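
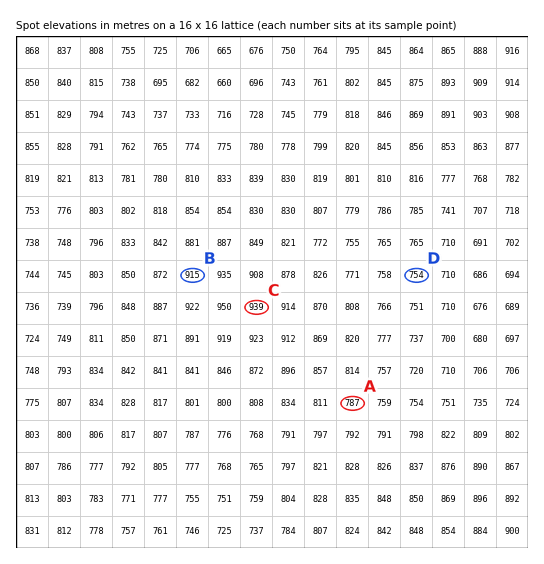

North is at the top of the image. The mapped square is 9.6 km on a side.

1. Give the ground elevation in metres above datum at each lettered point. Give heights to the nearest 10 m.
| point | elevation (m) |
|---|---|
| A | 790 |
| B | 920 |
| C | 940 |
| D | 750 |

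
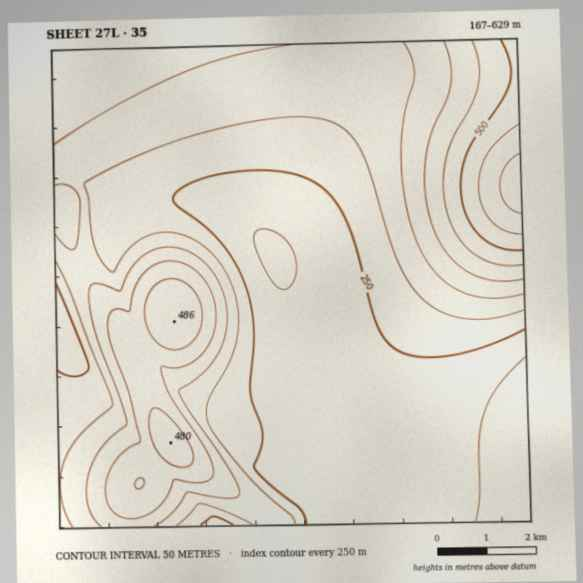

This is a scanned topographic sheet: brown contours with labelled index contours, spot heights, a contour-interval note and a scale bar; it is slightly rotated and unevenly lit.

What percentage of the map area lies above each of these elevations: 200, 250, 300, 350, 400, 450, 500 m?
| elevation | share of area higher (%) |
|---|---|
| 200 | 96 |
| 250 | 69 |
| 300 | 51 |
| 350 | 30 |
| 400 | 17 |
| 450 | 8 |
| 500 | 3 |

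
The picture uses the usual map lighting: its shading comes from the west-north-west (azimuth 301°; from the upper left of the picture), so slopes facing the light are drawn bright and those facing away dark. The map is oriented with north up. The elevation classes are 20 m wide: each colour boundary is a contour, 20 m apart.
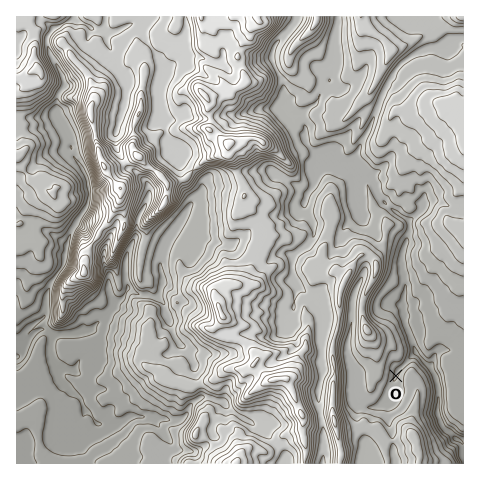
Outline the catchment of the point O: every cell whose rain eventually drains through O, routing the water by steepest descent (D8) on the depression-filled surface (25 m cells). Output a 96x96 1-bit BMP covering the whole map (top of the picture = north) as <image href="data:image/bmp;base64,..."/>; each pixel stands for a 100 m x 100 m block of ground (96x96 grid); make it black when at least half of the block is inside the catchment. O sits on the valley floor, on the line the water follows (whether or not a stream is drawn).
<image width="96" height="96" href="data:image/bmp;base64,Qk2+BAAAAAAAAD4AAAAoAAAAYAAAAGAAAAABAAEAAAAAAIAEAAATCwAAEwsAAAIAAAAAAAAA////AAAAAAAAAAAAAAAAAAAAAAAAAAAAAAAAAAAAAAAAAAAAAAAAAAAAAAAAAAAAAAAAAAAAAAAAAAAAAAAAAAAAAAAAAAAAAAAAAAAB8AAAAAAAAAAAAAAD+AAAAAAAAAAAAAAP+AAAAAAAAAAAAA//+AAAAAAAAAAAAA//+AAAAAAAAAAAAA//+AAAAAAAAAAAAA//+AAAAAAAAAAAAA///AAAAAAAAAAAAA///AAAAAAAAAAAAA///AAAAAAAAAAAAA///AAAAAAAAAAAAA///AAAAAAAAAAAAA///AAAAAAAAAAAAA//wAAAAAAAAAAAAA/8AAAAAAAAAAAAAA/4AAAAAAAAAAAAAA/4AAAAAAAAAAAAAA/4AAAAAAAAAAAAAA/4AAAAAAAAAAAAAA/4AAAAAAAAAAAAAA/4AAAAAAAAAAAAAA/4AAAAAAAAAAAAAA/wAAAAAAAAAAAAAAfgAAAAAAAAAAAAAAfgAAAAAAAAAAAAAAfgAAAAAAAAAAAAAAfAAAAAAAAAAAAAAAfAAAAAAAAAAAAAAAfAAAAAAAAAAAAAAAfAAAAAAAAAAAAAAAfgAAAAAAAAAAAAAAfgAAAAAAAAAAAAAAPgAAAAAAAAAAAAAAPwAAAAAAAAAAAAAAHwAAAAAAAAAAAAAAH4AAAAAAAAAAAAAAD4AAAAAAAAAAAAAAD4AAAAAAAAAAAAAAB4AAAAAAAAAAAAAAAwAAAAAAAAAAAAAAAAAAAAAAAAAAAAAAAAAAAAAAAAAAAAAAAAAAAAAAAAAAAAAAAAAAAAAAAAAAAAAAAAAAAAAAAAAAAAAAAAAAAAAAAAAAAAAAAAAAAAAAAAAAAAAAAAAAAAAAAAAAAAAAAAAAAAAAAAAAAAAAAAAAAAAAAAAAAAAAAAAAAAAAAAAAAAAAAAAAAAAAAAAAAAAAAAAAAAAAAAAAAAAAAAAAAAAAAAAAAAAAAAAAAAAAAAAAAAAAAAAAAAAAAAAAAAAAAAAAAAAAAAAAAAAAAAAAAAAAAAAAAAAAAAAAAAAAAAAAAAAAAAAAAAAAAAAAAAAAAAAAAAAAAAAAAAAAAAAAAAAAAAAAAAAAAAAAAAAAAAAAAAAAAAAAAAAAAAAAAAAAAAAAAAAAAAAAAAAAAAAAAAAAAAAAAAAAAAAAAAAAAAAAAAAAAAAAAAAAAAAAAAAAAAAAAAAAAAAAAAAAAAAAAAAAAAAAAAAAAAAAAAAAAAAAAAAAAAAAAAAAAAAAAAAAAAAAAAAAAAAAAAAAAAAAAAAAAAAAAAAAAAAAAAAAAAAAAAAAAAAAAAAAAAAAAAAAAAAAAAAAAAAAAAAAAAAAAAAAAAAAAAAAAAAAAAAAAAAAAAAAAAAAAAAAAAAAAAAAAAAAAAAAAAAAAAAAAAAAAAAAAAAAAAAAAAAAAAAAAAAAAAAAAAAAAAAAAAAAAAAAAAAAAAAAAAAAAAAAAAAAAAAAAAAAAAAAAAAAAAAAAAAAAAAAAAAAAAAAAAAAAAAAAAAAAAAAAAAAAAAAAAAAAAAAAAAAAAAAAAAAA="/>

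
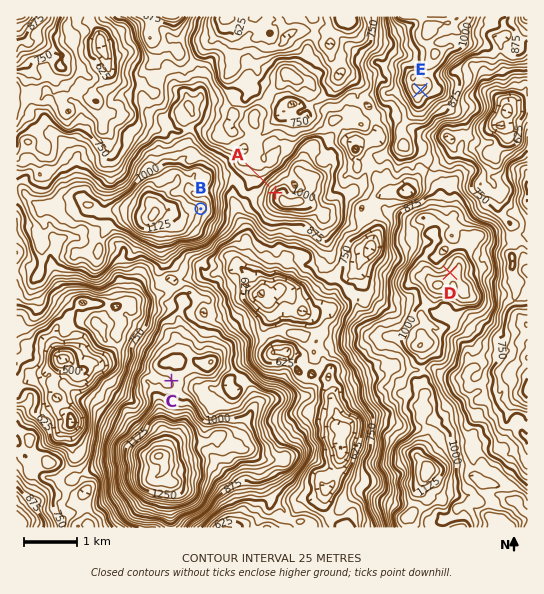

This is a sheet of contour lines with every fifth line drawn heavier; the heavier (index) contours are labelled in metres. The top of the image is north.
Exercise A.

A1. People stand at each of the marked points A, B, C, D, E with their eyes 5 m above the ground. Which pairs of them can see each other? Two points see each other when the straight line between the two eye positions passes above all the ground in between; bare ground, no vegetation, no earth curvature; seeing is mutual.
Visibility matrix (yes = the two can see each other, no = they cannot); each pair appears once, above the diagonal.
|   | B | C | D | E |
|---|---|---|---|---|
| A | yes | no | no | yes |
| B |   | no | yes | yes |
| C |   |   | no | no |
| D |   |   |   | yes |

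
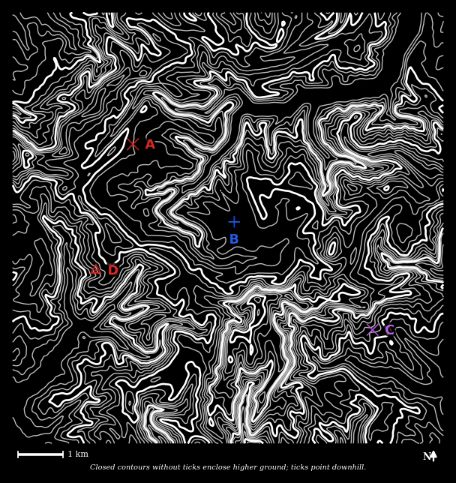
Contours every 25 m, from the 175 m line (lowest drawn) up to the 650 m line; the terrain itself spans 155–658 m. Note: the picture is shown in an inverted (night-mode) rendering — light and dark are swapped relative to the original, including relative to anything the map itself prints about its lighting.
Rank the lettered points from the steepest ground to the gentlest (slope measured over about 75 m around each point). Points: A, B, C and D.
D C A B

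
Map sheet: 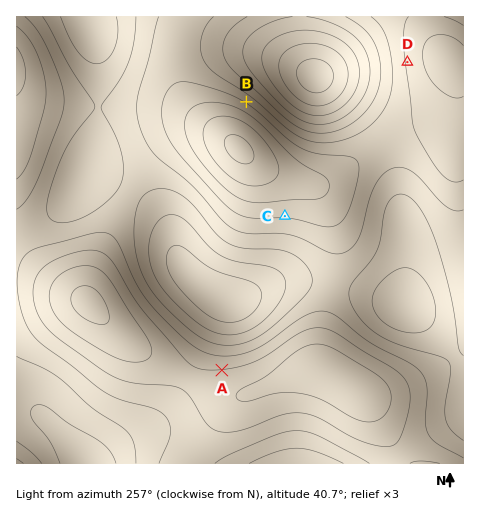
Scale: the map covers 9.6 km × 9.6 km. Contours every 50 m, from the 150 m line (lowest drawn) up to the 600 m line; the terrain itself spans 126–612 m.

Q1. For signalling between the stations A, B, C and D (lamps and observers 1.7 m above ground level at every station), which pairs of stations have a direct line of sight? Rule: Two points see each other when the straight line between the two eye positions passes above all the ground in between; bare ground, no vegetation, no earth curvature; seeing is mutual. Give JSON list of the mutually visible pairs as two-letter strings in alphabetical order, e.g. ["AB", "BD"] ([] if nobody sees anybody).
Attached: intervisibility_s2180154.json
["AC", "BD"]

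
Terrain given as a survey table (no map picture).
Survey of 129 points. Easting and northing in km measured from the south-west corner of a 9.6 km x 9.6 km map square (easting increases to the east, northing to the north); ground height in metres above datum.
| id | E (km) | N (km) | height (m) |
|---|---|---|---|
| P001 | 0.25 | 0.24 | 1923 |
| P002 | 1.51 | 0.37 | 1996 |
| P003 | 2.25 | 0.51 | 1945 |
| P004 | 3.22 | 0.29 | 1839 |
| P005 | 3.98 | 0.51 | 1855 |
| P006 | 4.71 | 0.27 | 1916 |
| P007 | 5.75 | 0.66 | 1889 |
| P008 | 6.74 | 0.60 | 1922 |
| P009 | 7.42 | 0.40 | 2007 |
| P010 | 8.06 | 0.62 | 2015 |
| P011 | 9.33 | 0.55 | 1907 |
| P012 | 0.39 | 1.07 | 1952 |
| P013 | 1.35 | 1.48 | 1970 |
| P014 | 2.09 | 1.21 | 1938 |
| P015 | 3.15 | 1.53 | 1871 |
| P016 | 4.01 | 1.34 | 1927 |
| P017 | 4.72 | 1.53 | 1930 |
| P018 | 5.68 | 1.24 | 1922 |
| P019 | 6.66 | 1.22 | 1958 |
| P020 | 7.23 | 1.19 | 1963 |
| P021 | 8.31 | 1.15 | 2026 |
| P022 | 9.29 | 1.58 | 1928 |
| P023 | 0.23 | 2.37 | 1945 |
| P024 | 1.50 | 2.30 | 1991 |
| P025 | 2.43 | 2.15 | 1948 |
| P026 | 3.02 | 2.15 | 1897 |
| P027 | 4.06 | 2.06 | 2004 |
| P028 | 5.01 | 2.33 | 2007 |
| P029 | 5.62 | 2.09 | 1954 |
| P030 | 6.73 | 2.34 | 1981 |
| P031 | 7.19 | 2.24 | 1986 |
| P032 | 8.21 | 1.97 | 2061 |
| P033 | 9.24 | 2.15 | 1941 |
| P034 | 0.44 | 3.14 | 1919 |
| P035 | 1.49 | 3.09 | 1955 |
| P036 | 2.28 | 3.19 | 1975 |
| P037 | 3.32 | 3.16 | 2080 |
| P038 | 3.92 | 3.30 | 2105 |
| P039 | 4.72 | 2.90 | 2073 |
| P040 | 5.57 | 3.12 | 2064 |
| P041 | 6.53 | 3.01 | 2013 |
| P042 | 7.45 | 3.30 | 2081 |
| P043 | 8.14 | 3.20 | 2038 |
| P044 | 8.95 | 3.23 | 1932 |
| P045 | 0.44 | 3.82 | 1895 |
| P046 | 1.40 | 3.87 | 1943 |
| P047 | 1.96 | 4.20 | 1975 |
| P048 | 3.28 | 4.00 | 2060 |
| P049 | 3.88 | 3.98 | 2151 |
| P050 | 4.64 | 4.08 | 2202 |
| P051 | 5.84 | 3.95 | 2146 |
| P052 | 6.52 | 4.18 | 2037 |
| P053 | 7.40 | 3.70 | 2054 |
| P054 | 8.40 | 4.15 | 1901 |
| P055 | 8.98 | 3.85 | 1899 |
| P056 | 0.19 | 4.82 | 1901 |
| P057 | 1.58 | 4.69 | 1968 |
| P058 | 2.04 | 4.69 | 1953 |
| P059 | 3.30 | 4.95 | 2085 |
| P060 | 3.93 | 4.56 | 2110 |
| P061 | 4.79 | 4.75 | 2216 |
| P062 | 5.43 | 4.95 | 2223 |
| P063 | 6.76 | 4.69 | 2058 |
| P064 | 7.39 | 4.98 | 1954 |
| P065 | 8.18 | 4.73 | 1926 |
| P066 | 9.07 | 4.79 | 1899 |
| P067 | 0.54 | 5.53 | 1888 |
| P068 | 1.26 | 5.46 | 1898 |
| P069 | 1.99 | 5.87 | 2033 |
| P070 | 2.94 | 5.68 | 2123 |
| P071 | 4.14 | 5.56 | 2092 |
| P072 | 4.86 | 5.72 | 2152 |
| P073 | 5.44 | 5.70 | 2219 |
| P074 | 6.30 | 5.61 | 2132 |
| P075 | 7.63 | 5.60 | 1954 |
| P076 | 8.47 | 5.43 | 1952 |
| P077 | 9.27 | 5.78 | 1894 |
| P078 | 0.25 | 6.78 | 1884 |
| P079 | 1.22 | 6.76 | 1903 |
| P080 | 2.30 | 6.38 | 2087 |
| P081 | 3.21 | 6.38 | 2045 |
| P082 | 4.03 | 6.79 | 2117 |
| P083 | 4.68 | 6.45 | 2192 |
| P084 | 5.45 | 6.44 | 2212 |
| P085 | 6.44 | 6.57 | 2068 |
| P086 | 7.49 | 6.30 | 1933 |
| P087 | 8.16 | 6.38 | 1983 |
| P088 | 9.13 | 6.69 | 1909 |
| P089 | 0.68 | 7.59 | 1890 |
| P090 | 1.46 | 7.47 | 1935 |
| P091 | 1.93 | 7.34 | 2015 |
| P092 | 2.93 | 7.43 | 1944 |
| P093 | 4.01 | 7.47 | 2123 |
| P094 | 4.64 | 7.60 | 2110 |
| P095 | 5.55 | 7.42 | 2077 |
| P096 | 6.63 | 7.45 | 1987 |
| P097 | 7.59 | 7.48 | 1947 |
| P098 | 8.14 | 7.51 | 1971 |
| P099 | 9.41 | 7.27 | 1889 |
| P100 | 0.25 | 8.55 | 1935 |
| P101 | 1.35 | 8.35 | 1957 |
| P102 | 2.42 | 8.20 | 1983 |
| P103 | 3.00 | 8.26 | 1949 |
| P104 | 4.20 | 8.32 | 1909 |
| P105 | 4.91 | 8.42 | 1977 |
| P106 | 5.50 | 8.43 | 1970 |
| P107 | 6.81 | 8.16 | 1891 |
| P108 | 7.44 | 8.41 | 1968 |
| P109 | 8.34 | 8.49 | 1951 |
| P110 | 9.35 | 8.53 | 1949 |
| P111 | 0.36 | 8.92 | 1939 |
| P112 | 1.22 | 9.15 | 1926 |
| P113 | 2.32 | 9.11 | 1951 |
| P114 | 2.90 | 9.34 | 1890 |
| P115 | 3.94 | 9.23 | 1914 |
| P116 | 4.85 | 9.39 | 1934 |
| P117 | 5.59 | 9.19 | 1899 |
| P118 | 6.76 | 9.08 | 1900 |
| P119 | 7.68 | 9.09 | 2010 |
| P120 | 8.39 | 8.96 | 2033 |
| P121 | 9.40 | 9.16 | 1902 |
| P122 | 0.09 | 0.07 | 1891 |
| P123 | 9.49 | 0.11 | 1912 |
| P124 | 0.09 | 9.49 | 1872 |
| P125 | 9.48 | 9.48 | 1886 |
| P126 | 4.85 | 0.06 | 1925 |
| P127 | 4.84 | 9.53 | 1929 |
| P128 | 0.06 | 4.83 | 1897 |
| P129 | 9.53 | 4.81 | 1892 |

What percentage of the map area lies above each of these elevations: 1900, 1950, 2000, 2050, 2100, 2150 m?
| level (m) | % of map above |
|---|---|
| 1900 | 87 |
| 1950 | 56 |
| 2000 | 32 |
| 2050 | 20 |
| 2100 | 12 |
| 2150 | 6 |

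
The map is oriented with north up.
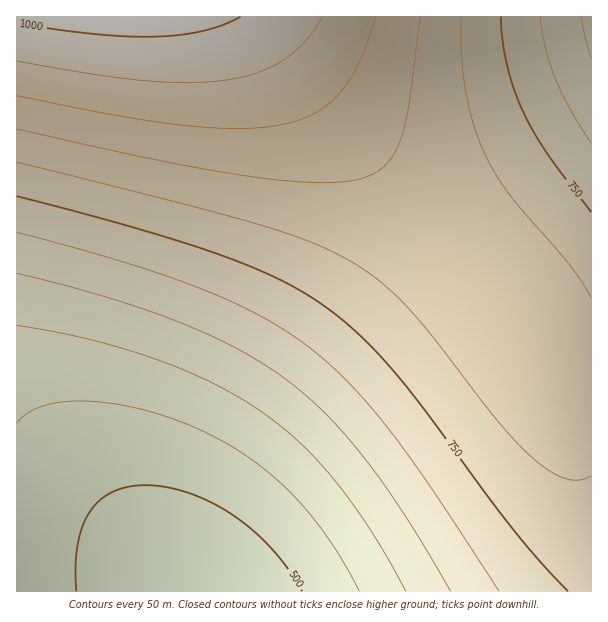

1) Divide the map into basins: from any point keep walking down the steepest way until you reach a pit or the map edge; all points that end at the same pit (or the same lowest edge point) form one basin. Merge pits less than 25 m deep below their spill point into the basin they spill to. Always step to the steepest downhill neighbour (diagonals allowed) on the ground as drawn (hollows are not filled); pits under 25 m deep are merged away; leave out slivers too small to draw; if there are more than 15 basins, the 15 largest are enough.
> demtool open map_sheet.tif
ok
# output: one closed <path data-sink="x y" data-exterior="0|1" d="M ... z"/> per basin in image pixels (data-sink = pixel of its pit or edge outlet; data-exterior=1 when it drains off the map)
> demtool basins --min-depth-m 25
<path data-sink="194 591" data-exterior="1" d="M260 16l-244 1 0 574 575 1 1-212-28-4-18-13-30-46-160-180z"/><path data-sink="591 17" data-exterior="1" d="M591 16l-331 1 96 120 160 180 30 46 18 13 14 3 14-1z"/>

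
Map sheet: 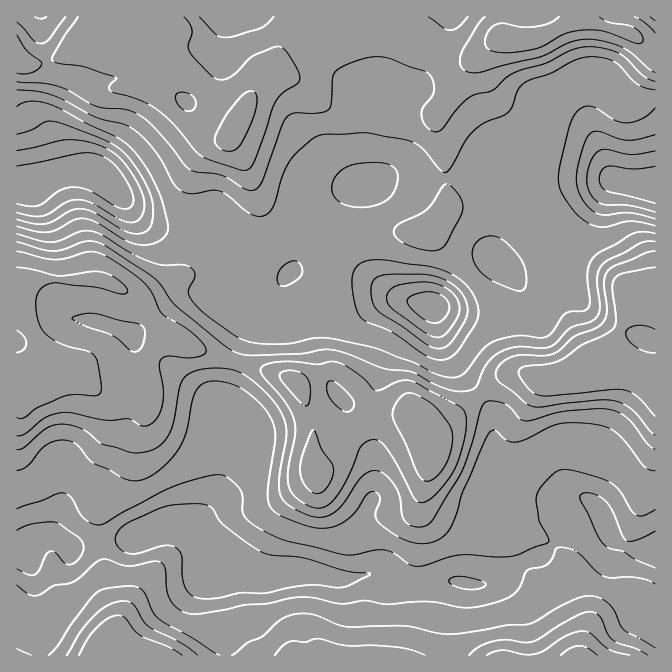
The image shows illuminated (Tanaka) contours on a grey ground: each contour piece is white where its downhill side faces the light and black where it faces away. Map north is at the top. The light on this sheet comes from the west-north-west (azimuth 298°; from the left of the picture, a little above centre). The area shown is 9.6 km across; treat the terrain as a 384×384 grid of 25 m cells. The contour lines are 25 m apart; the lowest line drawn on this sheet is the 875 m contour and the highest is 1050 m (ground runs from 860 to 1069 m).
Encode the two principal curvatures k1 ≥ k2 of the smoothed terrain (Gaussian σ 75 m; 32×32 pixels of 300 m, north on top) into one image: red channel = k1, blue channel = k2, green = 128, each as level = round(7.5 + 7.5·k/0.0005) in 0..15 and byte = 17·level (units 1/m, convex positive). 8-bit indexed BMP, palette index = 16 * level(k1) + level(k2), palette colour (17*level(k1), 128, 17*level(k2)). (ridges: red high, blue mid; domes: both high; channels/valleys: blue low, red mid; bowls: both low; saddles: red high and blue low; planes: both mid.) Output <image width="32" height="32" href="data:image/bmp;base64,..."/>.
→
<image width="32" height="32" href="data:image/bmp;base64,Qk02CAAAAAAAADYEAAAoAAAAIAAAACAAAAABAAgAAAAAAAAEAAATCwAAEwsAAAABAAAAAAAAAIAAABGAAAAigAAAM4AAAESAAABVgAAAZoAAAHeAAACIgAAAmYAAAKqAAAC7gAAAzIAAAN2AAADugAAA/4AAAACAEQARgBEAIoARADOAEQBEgBEAVYARAGaAEQB3gBEAiIARAJmAEQCqgBEAu4ARAMyAEQDdgBEA7oARAP+AEQAAgCIAEYAiACKAIgAzgCIARIAiAFWAIgBmgCIAd4AiAIiAIgCZgCIAqoAiALuAIgDMgCIA3YAiAO6AIgD/gCIAAIAzABGAMwAigDMAM4AzAESAMwBVgDMAZoAzAHeAMwCIgDMAmYAzAKqAMwC7gDMAzIAzAN2AMwDugDMA/4AzAACARAARgEQAIoBEADOARABEgEQAVYBEAGaARAB3gEQAiIBEAJmARACqgEQAu4BEAMyARADdgEQA7oBEAP+ARAAAgFUAEYBVACKAVQAzgFUARIBVAFWAVQBmgFUAd4BVAIiAVQCZgFUAqoBVALuAVQDMgFUA3YBVAO6AVQD/gFUAAIBmABGAZgAigGYAM4BmAESAZgBVgGYAZoBmAHeAZgCIgGYAmYBmAKqAZgC7gGYAzIBmAN2AZgDugGYA/4BmAACAdwARgHcAIoB3ADOAdwBEgHcAVYB3AGaAdwB3gHcAiIB3AJmAdwCqgHcAu4B3AMyAdwDdgHcA7oB3AP+AdwAAgIgAEYCIACKAiAAzgIgARICIAFWAiABmgIgAd4CIAIiAiACZgIgAqoCIALuAiADMgIgA3YCIAO6AiAD/gIgAAICZABGAmQAigJkAM4CZAESAmQBVgJkAZoCZAHeAmQCIgJkAmYCZAKqAmQC7gJkAzICZAN2AmQDugJkA/4CZAACAqgARgKoAIoCqADOAqgBEgKoAVYCqAGaAqgB3gKoAiICqAJmAqgCqgKoAu4CqAMyAqgDdgKoA7oCqAP+AqgAAgLsAEYC7ACKAuwAzgLsARIC7AFWAuwBmgLsAd4C7AIiAuwCZgLsAqoC7ALuAuwDMgLsA3YC7AO6AuwD/gLsAAIDMABGAzAAigMwAM4DMAESAzABVgMwAZoDMAHeAzACIgMwAmYDMAKqAzAC7gMwAzIDMAN2AzADugMwA/4DMAACA3QARgN0AIoDdADOA3QBEgN0AVYDdAGaA3QB3gN0AiIDdAJmA3QCqgN0Au4DdAMyA3QDdgN0A7oDdAP+A3QAAgO4AEYDuACKA7gAzgO4ARIDuAFWA7gBmgO4Ad4DuAIiA7gCZgO4AqoDuALuA7gDMgO4A3YDuAO6A7gD/gO4AAID/ABGA/wAigP8AM4D/AESA/wBVgP8AZoD/AHeA/wCIgP8AmYD/AKqA/wC7gP8AzID/AN2A/wDugP8A/4D/AHJ0c+i4t9fotoJkhnW4l7i3uKiYh4aUtbdkhcnppIORdoaCpurYlHODpqeXlaipl3aGh4eHh4aFlGR0ltaVY3Smp5aDtuiFdYSlt8jGuKmXlpiGl5iXlpemhoWEt7WVmJSWpqelpbaWdFJxgWCCk4Jyk3SSgXFhYHKWh4alhafJYbZzlce119iFZIaEg3BwgpOCU6WmdYaXlZV2qJeGlYRjpWOC4lBxxbWFdoWXp5enuLeVlqaWlpeYh5aml3Sjg3V0hKfWcnCAhIWWp5iFk7OTlrXIyaaGh4eHh5eGcrWnl5aEqbjHp4R1dYWXtcXJ6qOCdMbmk4SXmIeWlnNip8mXl5WXhqaolpaWloWS2Nvrp1FTpvm2gHWHl4Zzc4WnqKV1doWFl6iWlpeGhoHH6bnXo5On2fqTcnaHlpa3p4al1WJUhaeXp6iUh4eGcpT3p5WVhKe46bZwlZV1hod2dMT5c2SVpoa4uISFh4dic/anhZamuKe513CVxnJic2RSx8jGtbfIpcmodHV2dGGl9oV1lbbL6dfloWTGxpWEc6TnmLm2uKeEyaaEU2Nztvn6gqbGs/q2gqLkttn5+PjnxZe3mJepl4W2kqS29fT2+eb2+aaVtISSdMb6+fb3uKi315K3p6inhZXH+fjFg3FwgqWUhZfHk5DHpLOjQcbpyLVg5pRzc4JzlNfIhHN1hoaFhIWlx6ZRUMW1hINCsoPh04PHc3R1hrjntXNzdnaHh4eHp6SAYEAQseanhYWkMLLpuLe1x8fY+dijhIaHdoV1hpa2lIBxUHH055WEp4aA+euo2Pbm2fnHkpSnloeYl2V2l6aUpcfW9vZicZaXdqH2yMjIg4TZyIOipZaGh4eXh4aXl7e2uMmnpVGVp4iHpZKE2YWRp+incJC0lod3hpaHh5enp7e4yaeXpqeHh6fGxNjXUFG11oBAgNamhnSltoWHppWWloaGt5eXh4iWx7Rys4Bzg6KRcGCkx6Z0ZOe2dIeVYlFjloamh4eHiJfFc0GAcISDgnJQcuaGp6an55d0hpeVhYSFhqZ3d3eHp7eEUYSFl5eEcXPlloen2Nu4h3R2dYaXh3aWtnZ3d4enp6SDqJinlZOmx4V2t9aWuMiXc4aGp5aXprm4dXaGhping5a6qHJihcjJptbHdXWX2LZzl7eWhqenp8eGh6aGh6eVp6iWpcXWtre2poWGtZW41qa4l3Z1dHNjtqaWhGKDhoaHksH59aeWloaWqMiVZJe4uZaVhnZ1lqWmx8a0hJJwYmFw+MSg+LiXmJeWlYSlmJenhZint7fIuKS16Pn4+aRyo/X3kmC354eHmLjpxYSGhreGh4eHl6mohIPK2tb29/f2+ek="/>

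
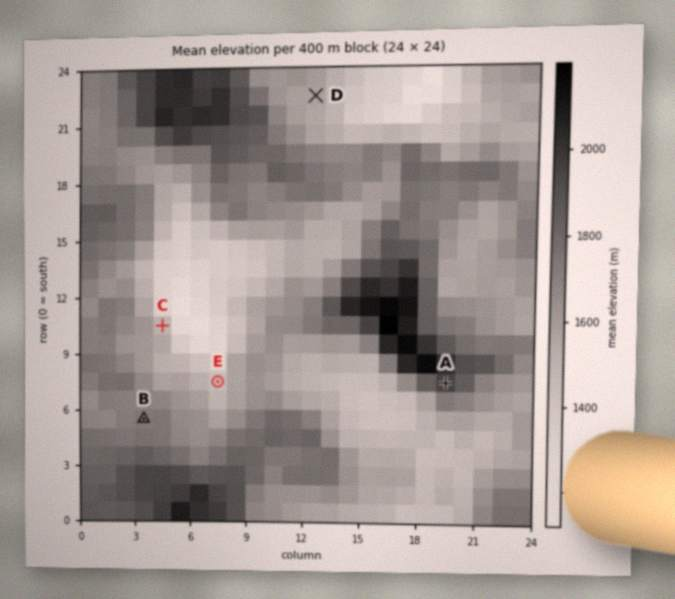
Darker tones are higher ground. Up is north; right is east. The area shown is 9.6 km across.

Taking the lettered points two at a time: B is above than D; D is above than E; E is below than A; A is above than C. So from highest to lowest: A B D C E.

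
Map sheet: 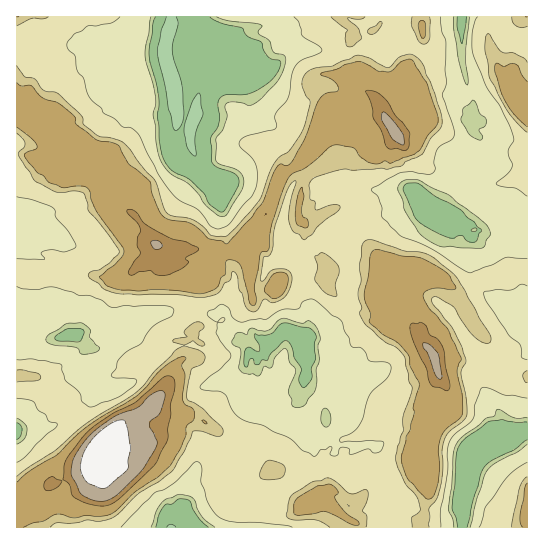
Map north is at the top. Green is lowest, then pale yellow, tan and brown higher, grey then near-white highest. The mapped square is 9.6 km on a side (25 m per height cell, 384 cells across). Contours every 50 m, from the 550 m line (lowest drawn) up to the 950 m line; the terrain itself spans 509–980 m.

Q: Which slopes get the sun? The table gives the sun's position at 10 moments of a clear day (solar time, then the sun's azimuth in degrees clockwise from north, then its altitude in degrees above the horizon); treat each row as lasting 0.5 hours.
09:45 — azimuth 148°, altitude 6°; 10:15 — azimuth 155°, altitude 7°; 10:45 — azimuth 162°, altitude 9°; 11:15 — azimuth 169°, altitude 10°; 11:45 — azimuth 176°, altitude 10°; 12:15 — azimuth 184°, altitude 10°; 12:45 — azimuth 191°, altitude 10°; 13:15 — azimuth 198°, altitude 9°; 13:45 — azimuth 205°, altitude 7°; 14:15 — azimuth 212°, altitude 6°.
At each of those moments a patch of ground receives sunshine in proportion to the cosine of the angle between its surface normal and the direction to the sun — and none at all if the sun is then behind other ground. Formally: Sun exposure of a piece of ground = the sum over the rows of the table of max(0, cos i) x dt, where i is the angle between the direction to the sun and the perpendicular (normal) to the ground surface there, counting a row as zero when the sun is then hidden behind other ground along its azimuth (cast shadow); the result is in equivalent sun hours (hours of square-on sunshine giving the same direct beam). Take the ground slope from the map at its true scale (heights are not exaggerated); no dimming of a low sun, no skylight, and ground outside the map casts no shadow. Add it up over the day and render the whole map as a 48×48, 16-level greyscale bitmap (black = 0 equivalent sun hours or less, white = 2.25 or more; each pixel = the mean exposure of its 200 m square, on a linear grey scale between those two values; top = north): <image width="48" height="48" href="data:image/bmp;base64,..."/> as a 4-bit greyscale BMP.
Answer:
<image width="48" height="48" href="data:image/bmp;base64,Qk32BAAAAAAAAHYAAAAoAAAAMAAAADAAAAABAAQAAAAAAIAEAAATCwAAEwsAABAAAAAAAAAAAAAAABEREQAiIiIAMzMzAERERABVVVUAZmZmAHd3dwCIiIgAmZmZAKqqqgC7u7sAzMzMAN3d3QDu7u4A////AI3bvKuYtXfGW63v//+4mbplVVNVRDJFV1VqqLvdm2lmiLdVVVWsy0A1VVNGMzNFRFVWWu3eybnrt3VVVVQ1VCNVVVbJYzMUQ1WKeHzY7r6paFVVVVMBNCIlVWt4dDIiRCQid7iMndy7VVVVWIQgACNFVZdWdDMxIgEiRWVXl8m5pVVVQzRDESREVoVVZEIiAQABI0VVZWiIqVVVUzRBEREhRVVUVEMQEBAAARVVVVlpVVVVVVQQASIRJDVWZ0MQABEBAAJVRFVnZoZVVCACIje7lDVXq5VTEFMiIAATNFZmvFRDEAE0MiAVVDRVz9tlZnWHQgAAFFVlYSQQACNEVUMiVERVWYfM3HhkMgAAAlVjAkMBI0QjZlQ1VDRVVVZXZsl2UgAAACV0EhE0RFQRVVUyRUNWhFie/odUIBAAAAE2VAFERVYxRVVBFEZ9c0q2VjIzABERAAATV7ZBA1VlVVVUI1h1NEVVVAEQEiIREAAEl1txAEMjRWZsx2aVR1VVQRAAEQEhARAAE1M1URMzZkinZrhkMkVVUiIgACQiECIhRDElNBFERFmFvngxMkdkElRGQ1REMRNEVkN63nR5dXdclWMRI2ZCE1VEaGREVCASIhXO/s/KabV2VUARFVIxNFVUVVWcmqdnVph3t962m2VmVUMhNjMSRIiZic64q6qYvJlWbOifp1V1VVQ1hiM0VoiKy4fe3N7cmMdYRFhViFU1VVWbg0fOyZmXVVhVmY2mVVpmYTRVV1VEVVVVIhJFekMxJEECKceahlanYgFFQkRFVVQxAAACRAATESMQMlVYlVeVaCJFMkRDIRAAABEAABEQEzFIVlUyEzJFV1ZVVVUwAAAAAAAxAUREZniIQyEAEQAUVlWaVVVCEAAAAAE0RFVXmIelZQAAAAABR2aWhVVEEAAAEThlVVVnhmtVYiEAAAAAJHRBJlVVEQABJJdVVazrZWdUI0AAAAAAA3RUQ0VTIxATeWdVVrhp27VVVUIAAAAAEmY0RVVTRCJ7hVNpvVbLeYVVVCEAAAACMllFVVVZ2c22VVU1hluFVVVVMBEAASZ0UyXKd3earv7XVVVBFYhVVVZUEREBAkVGgxFIt2i5velVVVVEhSBFVURCEiIiEzRbVCElerpmjtqKdVRUNXllVUEAIjQiIyQxIzQUV3ZVhlWoxjNURbZVUwABAUQiIhJBACQzVVVWlBR6QwJEi1VVQhEAE0QiQTRDIURDRVVXUSRUNFdXyFVDETEBNFYzZUQyIxJDNVVXMTRCJZdrlUQAEyEjREQzZUEAAjJXIkWDA0VDRFaqVQABMzNEREM0ZkMRECRWZGUgJFU0ZEaXUwE0QyRERTNGVVREMhNCRkRDE0MkRFh0QjREVDRVVTNWVVVVRUMRAAEQACE0U1hRAlVUIkRVVURFVVVVWKUQAQABEAFFU1ZAAlVVVlVVVXYlVVVWmVRXdEU0MhSEQ0UzRFVVi6hlVWYkVVVnZlRnVVRFVmhkMjRFVsd1VqzsVWdVVa7splamVnV0VVQ1QzNVaw=="/>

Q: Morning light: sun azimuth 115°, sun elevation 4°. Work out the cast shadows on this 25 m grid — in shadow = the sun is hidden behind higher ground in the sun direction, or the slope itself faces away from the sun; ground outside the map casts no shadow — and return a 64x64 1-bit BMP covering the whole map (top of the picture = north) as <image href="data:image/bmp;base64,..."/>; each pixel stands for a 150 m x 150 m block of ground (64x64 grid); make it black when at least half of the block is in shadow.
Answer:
<image width="64" height="64" href="data:image/bmp;base64,Qk0+AgAAAAAAAD4AAAAoAAAAQAAAAEAAAAABAAEAAAAAAAACAAATCwAAEwsAAAIAAAAAAAAA////AAAAAAAAAAkAAABA5wAAB0AAAeP/AAAPgOAAZ/8AAA+B8CBj/wMAHwf4YOP/t4APB/4Bw///gAcG/AOD//+ABwdgj4P//4ADBgT/g///gAAAD/+D/v/AAAAf/4H//+AAAA//gP7/8AAAD//AMP/4AAwP/8AA//wAAB//wAD//wAAP//gAP//gAA//+AA///BgD//4AD//+AAH//wAP//4A4f//AD///wD5//8AD///gPv//gAP//+Af//+AA///AC///wAD//4AA///AAP//7gB//+CA4//48D//wwAAF/BgH/gHAAAgABgP8AAAAAAAOwfwAAAAIAA7BvAAAADgADuO8ABgB/5AO574Afj//wAAP/gD////AAB/++f+//8AIAP+D/D//5DwA/Cf8P//AfggAB/g//4f/GAAP8D//Cf+ZgAHgP/MB/5iAAcA/8AP/3AABMABgB//MAAQADAAP/8wAAA8YAA//4AAAH7AAH//4AAA/sAAf//wIAH84AB///AgAP7gMH//+A4A/oAAf//4HAD+AAR///g8AP8AAH///PwA/gAAP//8+AD8CAA////4AfgAAD////gD+MAAf///4AP4AAB///8AB/gAAH///4cH/AAAf////4f8AAB/////h+AAAH///HwH4AAAP//4wGfgAAA///iJ58AAAD//8APnwg=="/>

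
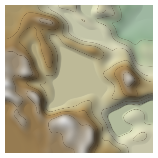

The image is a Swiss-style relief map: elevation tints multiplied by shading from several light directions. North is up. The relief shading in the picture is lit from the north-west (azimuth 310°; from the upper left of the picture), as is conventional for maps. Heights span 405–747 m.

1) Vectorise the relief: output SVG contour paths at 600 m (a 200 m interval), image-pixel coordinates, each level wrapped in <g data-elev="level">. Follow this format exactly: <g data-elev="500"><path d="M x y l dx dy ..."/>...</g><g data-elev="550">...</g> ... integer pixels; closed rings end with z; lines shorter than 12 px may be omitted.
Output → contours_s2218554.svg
<g data-elev="600"><path d="M121 153l-1-4-10-8-7-2-1-13-9-12-3-13-4 0-12 5-22 5-5-1 0-14-7-11 5-2 1-7 6 0 3-3 3-14-2-9-6-12 0-3 7 0 10 11 31 13 3-1 3-4-2-4-5-3-16-3-16-7-2-3 1-9-3-4-6-5-14-5-3-6"/><path d="M153 82l-6-1-5-3-16-18-10 4-12 9 2 5 8 8 1 4-3 7 1 2 24 0 16-5"/></g>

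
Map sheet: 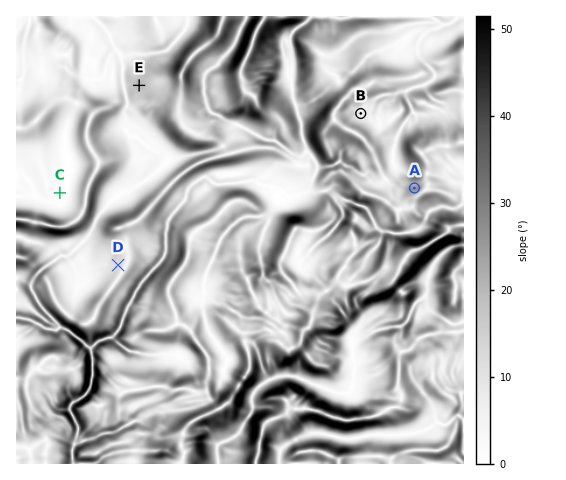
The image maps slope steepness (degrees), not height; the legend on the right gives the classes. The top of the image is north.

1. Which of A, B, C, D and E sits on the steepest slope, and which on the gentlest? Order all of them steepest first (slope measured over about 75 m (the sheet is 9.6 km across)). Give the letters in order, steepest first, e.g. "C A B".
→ A E D B C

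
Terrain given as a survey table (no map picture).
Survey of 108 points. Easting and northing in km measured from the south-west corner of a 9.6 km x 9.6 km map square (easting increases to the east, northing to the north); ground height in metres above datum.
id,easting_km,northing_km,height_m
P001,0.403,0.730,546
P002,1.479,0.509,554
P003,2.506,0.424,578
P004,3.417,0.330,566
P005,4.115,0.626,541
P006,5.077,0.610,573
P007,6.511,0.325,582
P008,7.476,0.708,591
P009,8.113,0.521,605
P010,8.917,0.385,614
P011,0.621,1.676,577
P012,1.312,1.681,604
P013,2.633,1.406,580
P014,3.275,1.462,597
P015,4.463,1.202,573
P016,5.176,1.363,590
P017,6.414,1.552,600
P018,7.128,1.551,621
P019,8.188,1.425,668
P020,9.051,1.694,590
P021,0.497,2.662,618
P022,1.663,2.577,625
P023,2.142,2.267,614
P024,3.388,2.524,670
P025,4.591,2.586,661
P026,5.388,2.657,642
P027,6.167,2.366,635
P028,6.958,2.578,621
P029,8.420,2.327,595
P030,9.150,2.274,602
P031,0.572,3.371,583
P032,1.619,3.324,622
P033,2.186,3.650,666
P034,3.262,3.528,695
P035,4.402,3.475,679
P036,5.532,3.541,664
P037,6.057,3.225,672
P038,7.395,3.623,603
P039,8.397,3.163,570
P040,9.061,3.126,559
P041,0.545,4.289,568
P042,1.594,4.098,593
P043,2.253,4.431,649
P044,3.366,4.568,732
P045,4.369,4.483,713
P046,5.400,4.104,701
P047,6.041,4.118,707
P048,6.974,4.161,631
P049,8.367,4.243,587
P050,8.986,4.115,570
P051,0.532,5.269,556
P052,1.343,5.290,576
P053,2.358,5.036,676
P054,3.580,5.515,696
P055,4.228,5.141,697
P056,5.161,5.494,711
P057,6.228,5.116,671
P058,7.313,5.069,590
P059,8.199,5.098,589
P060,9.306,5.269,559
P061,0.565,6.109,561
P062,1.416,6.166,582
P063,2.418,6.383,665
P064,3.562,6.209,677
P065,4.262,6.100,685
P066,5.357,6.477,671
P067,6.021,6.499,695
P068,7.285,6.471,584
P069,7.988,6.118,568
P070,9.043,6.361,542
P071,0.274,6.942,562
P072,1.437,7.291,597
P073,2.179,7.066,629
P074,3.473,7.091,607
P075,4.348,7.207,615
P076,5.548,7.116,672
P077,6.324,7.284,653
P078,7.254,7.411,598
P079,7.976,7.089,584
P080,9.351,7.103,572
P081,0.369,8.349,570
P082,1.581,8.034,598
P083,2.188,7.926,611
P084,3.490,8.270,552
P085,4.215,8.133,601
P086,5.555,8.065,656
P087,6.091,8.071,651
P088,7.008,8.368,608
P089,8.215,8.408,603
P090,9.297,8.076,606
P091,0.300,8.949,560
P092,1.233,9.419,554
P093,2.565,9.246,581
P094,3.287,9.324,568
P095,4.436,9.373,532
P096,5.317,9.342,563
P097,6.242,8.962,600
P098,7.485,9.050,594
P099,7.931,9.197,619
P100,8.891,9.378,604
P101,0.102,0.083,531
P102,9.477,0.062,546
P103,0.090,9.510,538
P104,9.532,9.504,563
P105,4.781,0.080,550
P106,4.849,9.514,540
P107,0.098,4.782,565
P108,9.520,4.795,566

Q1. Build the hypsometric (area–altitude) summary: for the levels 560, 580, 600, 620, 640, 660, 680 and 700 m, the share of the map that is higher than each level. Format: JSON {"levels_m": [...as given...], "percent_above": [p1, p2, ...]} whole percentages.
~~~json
{"levels_m": [560, 580, 600, 620, 640, 660, 680, 700], "percent_above": [90, 71, 50, 34, 26, 20, 13, 6]}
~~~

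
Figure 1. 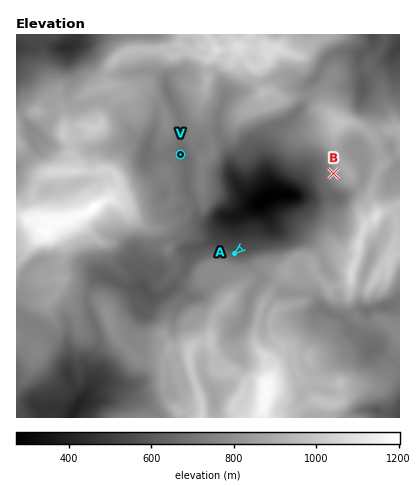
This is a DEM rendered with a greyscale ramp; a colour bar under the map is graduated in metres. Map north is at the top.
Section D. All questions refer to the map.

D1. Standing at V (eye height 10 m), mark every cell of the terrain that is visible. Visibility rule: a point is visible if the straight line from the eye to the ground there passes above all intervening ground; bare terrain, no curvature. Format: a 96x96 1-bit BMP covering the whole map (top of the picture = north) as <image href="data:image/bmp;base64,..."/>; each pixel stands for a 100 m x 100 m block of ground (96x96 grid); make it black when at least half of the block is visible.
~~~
<image width="96" height="96" href="data:image/bmp;base64,Qk2+BAAAAAAAAD4AAAAoAAAAYAAAAGAAAAABAAEAAAAAAIAEAAATCwAAEwsAAAIAAAAAAAAA////AAAAAAAAAAAAAAAAAAAAAAAAAAAAAAAAGAAAAAAAAAAAAAAAGAAAAAAAAAAAAAACHAAAAAAAAAAAAAAAHAAAAAAAAAAAAAAAHAAAAAAAAAAAAAAAHAAAAAAAAAAAAAAAHAAAAAAAAAAAAAAAHAAAAAAAAAAAAAAAHwAAAAAAAAAAAAAAD4AAAAAAAAAAAAAAD4AAAAAAAAAAAAAABsAAAAAAAAAAAAAABMAAAAAAAAAAAAAAAMAAAAAAAAAAAAAAA8AAAAAAAAAAAAAAD8AAAAAAAAAAADAAH4AAAAAAAAAAAHgAH4AAAAAAAAAAAD8AGYAAAAAAAAAAAD+AEYAAAAAAAAAAAB/AEAAAAAAAAAAAAA/AAAAAAAAAAAAAAAeAAAAAAAAAAAAAAA+ACAAAAAAAAAAAAA/ACAAAAAAAAAAAAA/ACAAAAAAAAAAAAAfgAAAAAAAAAAAAAADwAAAAAAAAAAAAAAB4AAAAAAAAAAAAAAB8AAAAAAAAAAAAAAA+AAAAAAAAAAAAAAAfAAAAAAAAAAAAAAAPAAAAAAAAAAAAAAAGAAAAAAAAAAAAAAQAAAAAAAAAAAAAAAYAAAAAAAAAAAAAAAeIAAAAAAAAAAAAAAPwAAAAAAAAAAAAAAHgAAAAAAAAAAAAAAAAAAAAAAAAAAAAAAAAAAAAAAAAAAAAAAAAAAAAAAAAAAAAAAAAAAAAAAAAAAAAAAAAAAAAAAAAAAAAAAAAAAAAAAAAAAAAAAAAAAAAAAAAAAAAAAAAAAAAAAAAAAAAAAAAAAAAAAAAAAAAAAAAAAAAAAAAAAAAAAAAAAAAAAAAAAAEAAAAAAAAAAAAAAAEAAAAAAAAAAAAAAAcABAAAAAAAAAAAAAMABAAAAAAAAAAAAAMABAAAAAAAAAAAAAYABgAAAAAAAAAAAAYABwAAAAAAAAAAAA4ABwAAAAAAAAAAAA4ABwAAAAAAAAAAABwABwAAAAAAAAAAABwADwAAAAAAAAAAADgADwAAAAAAAAAAAPgAHwAAAAAAAAAAABAAPwAAAAAAAAAAAAAAfwAAAAAAAAAAAAAAfgAAAAAAAAAAAAAA/AAAAAAAAAAAAAAB/AAAAAAAAAAABwAB/AAAAAAAAAAAB8AA+AAAAAAAAAAAA+AAyAAAAAAAAAAAAeAAQAAAAAAAAAAAAcAAAAAAAAAAAAAAAMAABwAAAAAAAAAAAIAAD4AAAAAAAAAAAAAADwAAAAAAAAAAAAAADwAAAAAAAAAAAAAADwAAAAAAAAAAAAAAH4AAAAAAAAAAAAAAH8AAAAAAAAAAAAAAH8AAAAAAAAAAAAAAOAAAAAAAAAAAAAAAAAAAAAAAAAAAAAAAAAAAAAAAAAAAAAAAAAAAAAAAAAAAAAAAAAGEAAAAAAAAAAAAAAPcAAAAAAAAAAAB4MMwAAAAAAAAAAAB8/AgAAAAAAAAAAAD/hAgAAAAAAAAAAAGCBgAAAAAAAAAAAAAAAAAAAAAAAAAAAAAAAAAAAAAAAAAAAAAAAAAAAAAAAAAAAAAAAAAAAAAAA="/>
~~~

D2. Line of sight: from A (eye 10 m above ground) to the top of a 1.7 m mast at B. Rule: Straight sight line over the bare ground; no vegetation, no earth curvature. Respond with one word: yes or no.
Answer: yes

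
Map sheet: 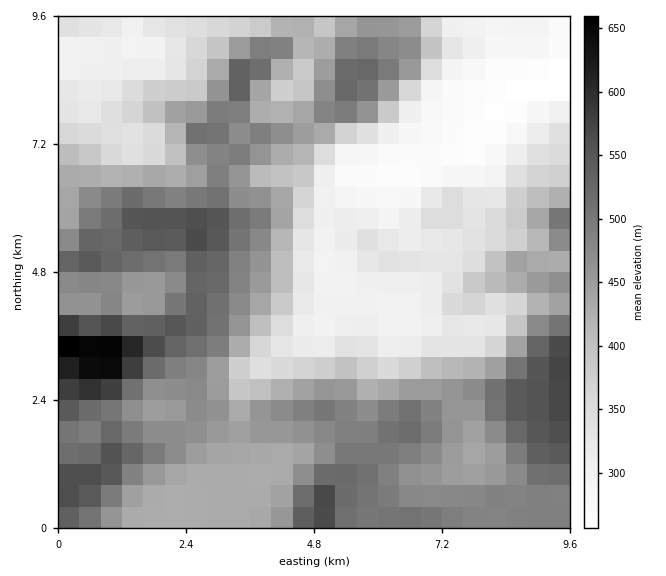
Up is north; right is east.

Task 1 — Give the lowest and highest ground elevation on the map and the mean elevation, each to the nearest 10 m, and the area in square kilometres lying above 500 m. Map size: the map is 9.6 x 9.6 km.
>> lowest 250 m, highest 670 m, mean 420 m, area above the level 19.8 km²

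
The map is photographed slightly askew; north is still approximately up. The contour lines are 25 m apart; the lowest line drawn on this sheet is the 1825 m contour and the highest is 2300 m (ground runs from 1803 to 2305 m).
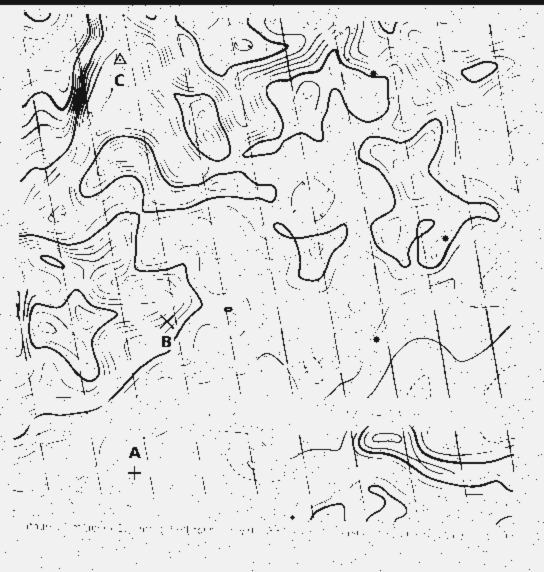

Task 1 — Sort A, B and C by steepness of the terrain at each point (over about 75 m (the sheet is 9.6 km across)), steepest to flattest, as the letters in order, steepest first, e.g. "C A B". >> B C A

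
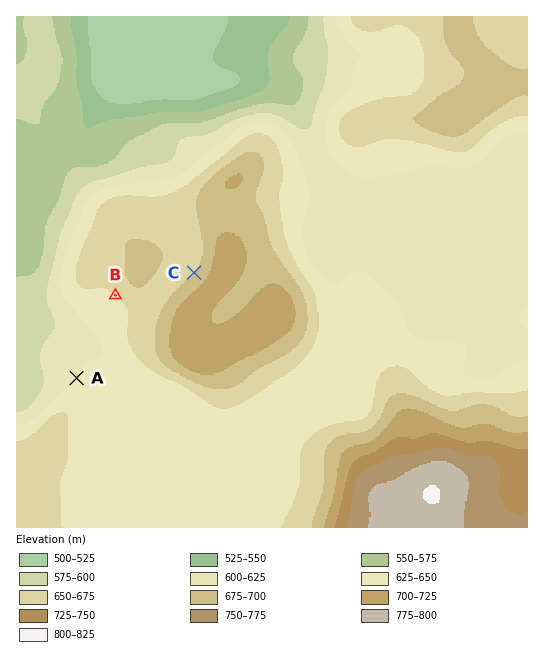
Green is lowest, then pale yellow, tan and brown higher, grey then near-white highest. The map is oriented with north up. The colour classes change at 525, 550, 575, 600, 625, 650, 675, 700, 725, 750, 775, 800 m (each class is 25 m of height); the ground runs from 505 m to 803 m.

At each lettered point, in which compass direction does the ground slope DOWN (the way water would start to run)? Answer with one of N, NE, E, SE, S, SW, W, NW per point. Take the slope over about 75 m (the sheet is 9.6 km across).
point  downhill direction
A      NW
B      SW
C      NW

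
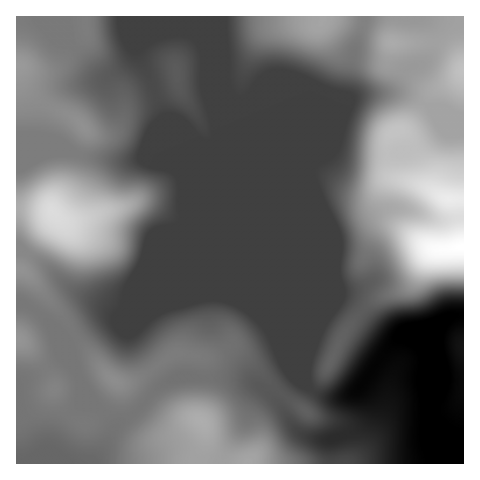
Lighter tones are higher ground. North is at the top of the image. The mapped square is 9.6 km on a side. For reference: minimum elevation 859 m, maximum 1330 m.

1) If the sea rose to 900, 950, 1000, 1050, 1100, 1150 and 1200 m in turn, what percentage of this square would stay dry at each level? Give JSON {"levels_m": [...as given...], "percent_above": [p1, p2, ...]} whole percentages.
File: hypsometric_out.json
{"levels_m": [900, 950, 1000, 1050, 1100, 1150, 1200], "percent_above": [93, 91, 60, 48, 27, 16, 7]}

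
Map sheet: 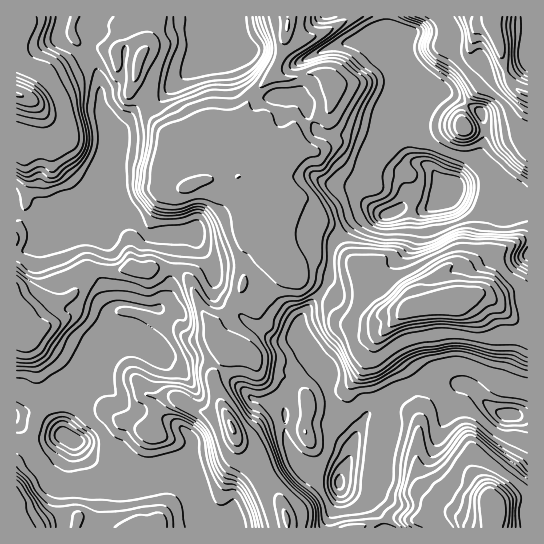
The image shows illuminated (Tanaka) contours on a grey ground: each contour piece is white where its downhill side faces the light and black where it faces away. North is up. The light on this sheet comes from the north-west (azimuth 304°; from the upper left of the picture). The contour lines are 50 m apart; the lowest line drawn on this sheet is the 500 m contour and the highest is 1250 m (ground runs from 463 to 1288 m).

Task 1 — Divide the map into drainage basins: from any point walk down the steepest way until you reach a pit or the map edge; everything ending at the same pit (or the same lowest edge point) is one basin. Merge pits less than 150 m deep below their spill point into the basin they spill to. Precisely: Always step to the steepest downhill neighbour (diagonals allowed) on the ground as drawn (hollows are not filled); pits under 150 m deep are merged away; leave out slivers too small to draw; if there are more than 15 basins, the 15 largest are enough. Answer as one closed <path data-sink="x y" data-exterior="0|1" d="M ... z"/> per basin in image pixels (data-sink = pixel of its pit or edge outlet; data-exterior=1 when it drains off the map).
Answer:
<path data-sink="71 439" data-exterior="0" d="M287 16l-271 1 1 511 271-1-1-10-8-20-15-18-8-17-17-17-26-62 0-8 12-20 0-6-8-8-4-15 14-12 12-17 5-14 0-14 3-7 17-13-1-11-11-21 0-12 4-10 0-6-3-6-8-7-12 3-23 0-31 9-13-7-6-8 1-18 6-14 28-18 8-3 27 1 19 17 2-8-8-15 9-20 21-20 11-29 4-19z"/><path data-sink="447 193" data-exterior="0" d="M491 16l-202 0-6 35-10 24-21 20-9 20 8 15-2 8-19-17-27-1-8 3-28 18-6 14-1 18 6 8 13 7 31-9 23 0 5-3 7 0 4 3 7 10 0 6-4 10 0 12 3 8 8 16 13 17 15 15 30 11 10 7 11 16 19 10 13 3 9-5 20-2 15-6 13-3 20 0 8-7 20-4 10 4 26 23 12 1 1-227-11-5-9-10z"/><path data-sink="339 482" data-exterior="0" d="M265 243l-1 6-14 10-5 6-1 18-5 14-12 17-14 12 4 15 8 8 0 6-12 20 0 8 26 62 17 17 8 17 15 18 8 20 1 10 203 1 0-8-18 1-14-5-20-17-9-4-10-14-3-10 0-30 3-18-3-26-12-27-22-29 1-10 19-17-14-1-15 7-5 0-19-8-8-5-6-12-13-10-21-6-15-8z"/><path data-sink="510 415" data-exterior="0" d="M479 293l-20 4-8 7-20 0-21 5-12 8-14 14-1 10 22 29 12 27 3 21-3 23 0 30 6 15 7 9 9 4 20 17 14 5 14 0 5-2 0-10 5-5 17-5 14-1 0-176-13-2-26-23z"/><path data-sink="527 54" data-exterior="1" d="M527 16l-35 1 1 12 15 50 9 10 8 4 3 0z"/>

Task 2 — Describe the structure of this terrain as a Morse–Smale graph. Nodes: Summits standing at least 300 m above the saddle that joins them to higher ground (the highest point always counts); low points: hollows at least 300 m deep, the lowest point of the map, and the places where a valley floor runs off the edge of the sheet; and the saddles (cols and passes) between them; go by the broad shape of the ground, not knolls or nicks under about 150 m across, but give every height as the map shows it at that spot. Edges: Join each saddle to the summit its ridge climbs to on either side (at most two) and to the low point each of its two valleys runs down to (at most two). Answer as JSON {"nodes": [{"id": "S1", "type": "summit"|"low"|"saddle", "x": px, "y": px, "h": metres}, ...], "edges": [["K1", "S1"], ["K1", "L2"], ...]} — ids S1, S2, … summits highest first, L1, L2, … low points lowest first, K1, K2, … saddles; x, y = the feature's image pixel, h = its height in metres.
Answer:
{"nodes": [
{"id": "S1", "type": "summit", "x": 493, "y": 518, "h": 1288},
{"id": "S2", "type": "summit", "x": 493, "y": 18, "h": 1287},
{"id": "S3", "type": "summit", "x": 434, "y": 305, "h": 1286},
{"id": "S4", "type": "summit", "x": 17, "y": 95, "h": 1253},
{"id": "L1", "type": "low", "x": 447, "y": 193, "h": 463},
{"id": "L2", "type": "low", "x": 71, "y": 441, "h": 506},
{"id": "L3", "type": "low", "x": 339, "y": 483, "h": 533},
{"id": "K1", "type": "saddle", "x": 254, "y": 94, "h": 995},
{"id": "K2", "type": "saddle", "x": 229, "y": 309, "h": 969},
{"id": "K3", "type": "saddle", "x": 330, "y": 259, "h": 881},
{"id": "K4", "type": "saddle", "x": 90, "y": 46, "h": 832},
{"id": "K5", "type": "saddle", "x": 381, "y": 521, "h": 807},
{"id": "K6", "type": "saddle", "x": 386, "y": 17, "h": 765}],
"edges": [["K1", "S3"], ["K1", "L1"], ["K1", "L2"], ["K2", "S3"], ["K2", "L2"], ["K2", "L3"], ["K3", "S3"], ["K3", "L1"], ["K3", "L3"], ["K4", "S3"], ["K4", "S4"], ["K4", "L2"], ["K5", "S1"], ["K5", "S3"], ["K5", "L3"], ["K6", "S3"], ["K6", "S2"], ["K6", "L1"]]}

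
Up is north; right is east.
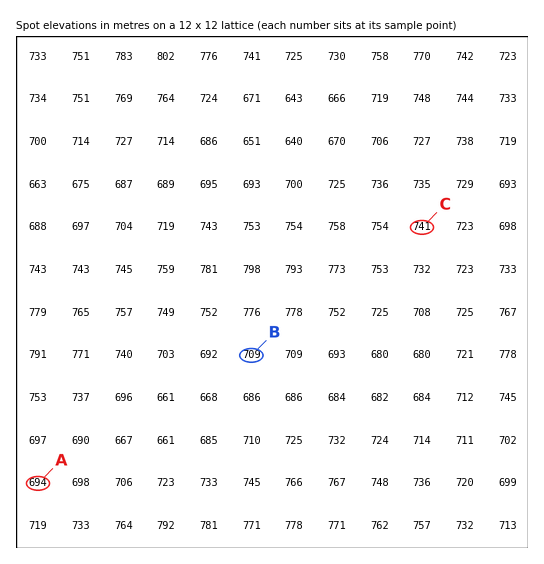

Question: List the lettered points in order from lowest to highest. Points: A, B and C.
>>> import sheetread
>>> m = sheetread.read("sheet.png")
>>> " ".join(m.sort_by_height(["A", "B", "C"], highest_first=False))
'A B C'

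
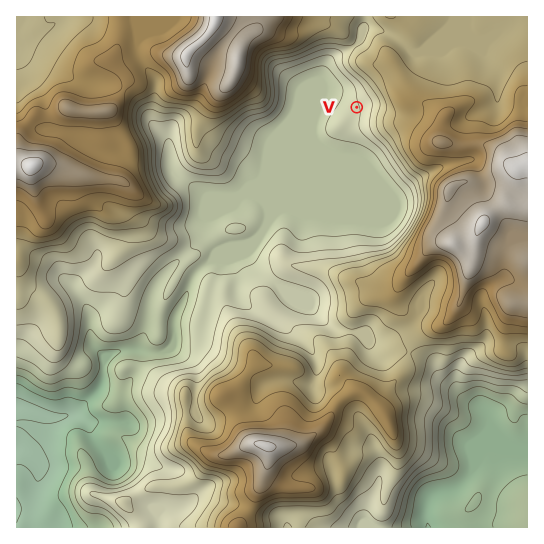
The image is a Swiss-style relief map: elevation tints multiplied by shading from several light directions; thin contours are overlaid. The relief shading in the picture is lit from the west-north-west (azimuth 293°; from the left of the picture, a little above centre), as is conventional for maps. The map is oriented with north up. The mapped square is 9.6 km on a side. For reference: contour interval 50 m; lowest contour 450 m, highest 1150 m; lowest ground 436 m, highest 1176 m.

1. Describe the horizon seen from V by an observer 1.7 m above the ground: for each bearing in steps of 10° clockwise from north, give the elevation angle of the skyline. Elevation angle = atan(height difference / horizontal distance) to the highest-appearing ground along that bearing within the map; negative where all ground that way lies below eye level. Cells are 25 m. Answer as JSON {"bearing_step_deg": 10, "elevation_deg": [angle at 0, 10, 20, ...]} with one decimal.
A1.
{"bearing_step_deg": 10, "elevation_deg": [11.0, 13.2, 14.4, 15.3, 16.1, 16.9, 17.6, 17.9, 17.6, 16.4, 15.8, 16.1, 15.1, 12.6, 9.1, 8.1, 6.1, 4.2, 3.6, 3.6, 3.2, 1.5, -0.3, 0.2, 1.8, 4.4, 4.5, 6.7, 10.1, 10.7, 9.9, 10.1, 9.5, 7.6, 7.4, 7.1]}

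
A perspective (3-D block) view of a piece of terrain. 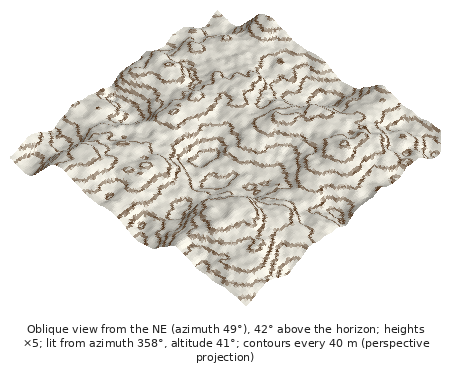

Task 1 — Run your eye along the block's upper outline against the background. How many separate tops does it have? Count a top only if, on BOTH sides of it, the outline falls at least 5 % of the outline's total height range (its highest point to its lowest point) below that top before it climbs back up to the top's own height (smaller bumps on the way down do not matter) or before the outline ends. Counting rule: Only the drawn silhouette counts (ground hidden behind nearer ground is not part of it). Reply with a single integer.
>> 2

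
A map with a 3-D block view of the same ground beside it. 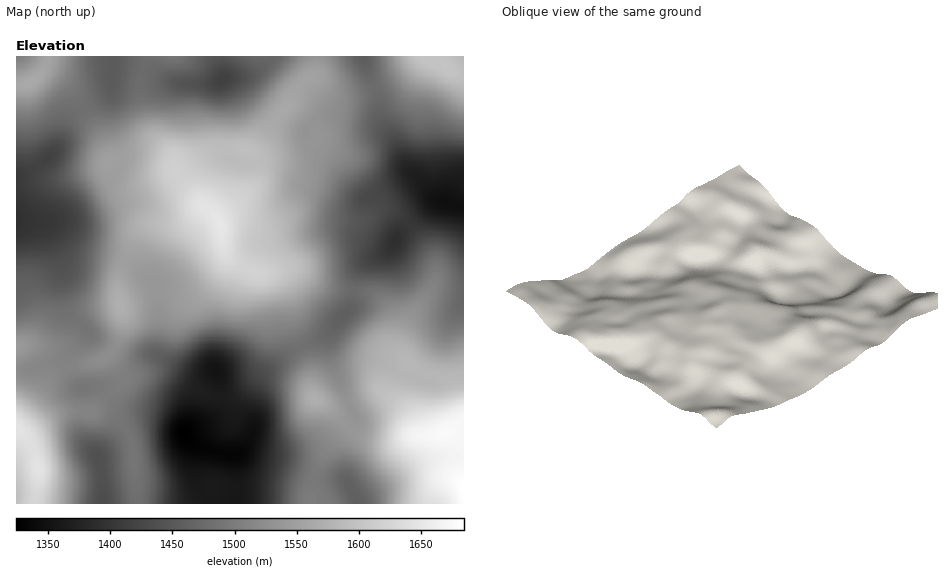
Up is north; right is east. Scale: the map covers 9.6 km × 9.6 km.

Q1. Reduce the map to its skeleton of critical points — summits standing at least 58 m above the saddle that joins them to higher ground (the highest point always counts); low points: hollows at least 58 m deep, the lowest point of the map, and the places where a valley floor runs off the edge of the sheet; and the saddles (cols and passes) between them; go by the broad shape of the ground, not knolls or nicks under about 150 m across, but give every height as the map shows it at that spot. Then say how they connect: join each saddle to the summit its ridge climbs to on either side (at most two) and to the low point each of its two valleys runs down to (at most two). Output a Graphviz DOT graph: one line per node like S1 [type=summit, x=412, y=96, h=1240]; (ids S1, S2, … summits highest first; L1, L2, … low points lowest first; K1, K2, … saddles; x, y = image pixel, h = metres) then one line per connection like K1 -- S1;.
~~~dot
graph terrain {
  S1 [type=summit, x=463, y=488, h=1685];
  S2 [type=summit, x=220, y=225, h=1650];
  S3 [type=summit, x=17, y=429, h=1646];
  S4 [type=summit, x=446, y=67, h=1602];
  S5 [type=summit, x=32, y=82, h=1563];
  L1 [type=low, x=185, y=433, h=1324];
  L2 [type=low, x=448, y=202, h=1346];
  L3 [type=low, x=17, y=220, h=1392];
  L4 [type=low, x=223, y=79, h=1416];
  K1 [type=saddle, x=224, y=149, h=1590];
  K2 [type=saddle, x=410, y=376, h=1580];
  K3 [type=saddle, x=68, y=368, h=1510];
  K4 [type=saddle, x=130, y=436, h=1488];
  K5 [type=saddle, x=301, y=346, h=1483];
  K6 [type=saddle, x=83, y=108, h=1481];
  K7 [type=saddle, x=375, y=88, h=1476];
  K1 -- S2;
  K1 -- L1;
  K1 -- L4;
  K2 -- S1;
  K2 -- L1;
  K2 -- L2;
  K3 -- S2;
  K3 -- S3;
  K3 -- L1;
  K3 -- L3;
  K4 -- S2;
  K4 -- S3;
  K4 -- L1;
  K5 -- S1;
  K5 -- S2;
  K5 -- L1;
  K5 -- L2;
  K6 -- S2;
  K6 -- S5;
  K6 -- L3;
  K6 -- L4;
  K7 -- S2;
  K7 -- S4;
  K7 -- L2;
}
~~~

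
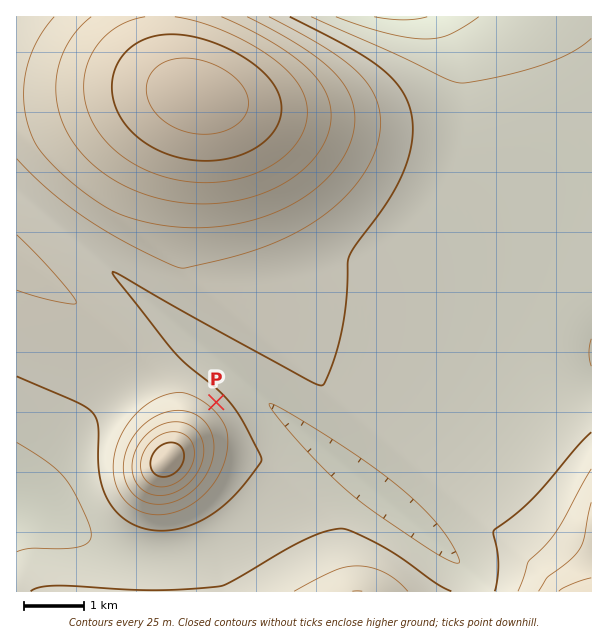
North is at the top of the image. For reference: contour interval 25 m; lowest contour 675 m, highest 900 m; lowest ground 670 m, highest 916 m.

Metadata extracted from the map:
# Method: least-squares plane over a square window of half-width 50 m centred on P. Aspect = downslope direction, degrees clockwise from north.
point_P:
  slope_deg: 5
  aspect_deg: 44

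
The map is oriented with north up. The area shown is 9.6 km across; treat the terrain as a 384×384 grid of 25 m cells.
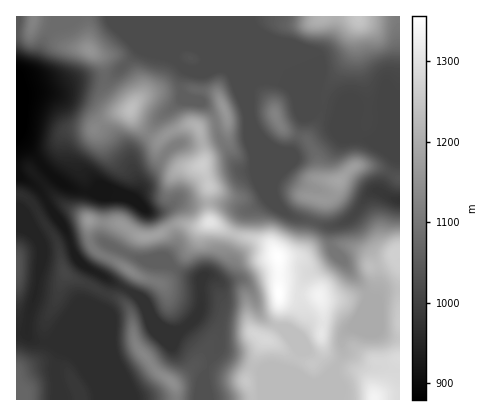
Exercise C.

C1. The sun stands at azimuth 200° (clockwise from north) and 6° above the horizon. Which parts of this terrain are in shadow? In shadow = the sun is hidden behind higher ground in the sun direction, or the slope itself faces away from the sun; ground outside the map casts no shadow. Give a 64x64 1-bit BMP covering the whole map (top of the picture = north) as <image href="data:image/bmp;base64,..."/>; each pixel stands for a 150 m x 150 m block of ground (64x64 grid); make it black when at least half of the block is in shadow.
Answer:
<image width="64" height="64" href="data:image/bmp;base64,Qk0+AgAAAAAAAD4AAAAoAAAAQAAAAEAAAAABAAEAAAAAAAACAAATCwAAEwsAAAIAAAAAAAAA////AAAAAAAAAAAAAAAAAAAAAAAAAAAAEAAAGAAAAAg4AAA4AAAACDgAAPgAAAAAGAAB+AAAAADgAAH4AAAAAPAAA/gAAAAI8AAH/AAAAD/wAA/8AAAAfmAAD/wAGAB8YAAP/ADwAAgAAB/8AfAAAAAAH4wDwAAAAAAfAAPAAAAAAB4AA4AAAAAAPgADgAAAAAB8AAOAB4AAA/AAAwAPgAAPgAACAD/AAD8DwAAAP4AAfB/AAAA/gADwP4AAAD+AAOD+AAAAf4BAw/gAAAf/AODHgAAAH/8A4YYAAAA////hgAQAA////2OAH4Af////BwA/wH////8GD////////ww/////////DH//////4f8Z//+4///A/3P//wB//4B/8///AH//gH/gH/4A//+AAEAP/AD///wAAAe4AH///gAAAAAA/////AAAAD/////8AAAAP/8Hv/wAAAAd/wA/+AAAAAD/AD/4AAAAAecA//gAAAHB5gfP+AAAAP/OD8P4AIAAf9wOADgAgAB/nB4AEAAAAD+8PgAAAAB4H7w+AAAAAH4H/DwAAAAAf+f+PAAAAAB///4MAAAAAD///gAAAAAAP+H8AAAAAAAf4PwAAAAAAA/gHAAAAAAH78AAAAAAAA/nwAAAAAAAD+OAAAAAAAAPwYAAAAAAAAfAAAAAAAAAB4AAAAAAAA=="/>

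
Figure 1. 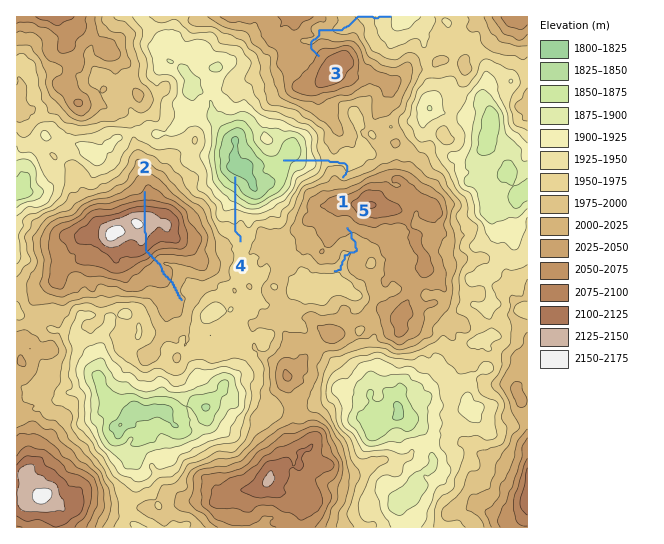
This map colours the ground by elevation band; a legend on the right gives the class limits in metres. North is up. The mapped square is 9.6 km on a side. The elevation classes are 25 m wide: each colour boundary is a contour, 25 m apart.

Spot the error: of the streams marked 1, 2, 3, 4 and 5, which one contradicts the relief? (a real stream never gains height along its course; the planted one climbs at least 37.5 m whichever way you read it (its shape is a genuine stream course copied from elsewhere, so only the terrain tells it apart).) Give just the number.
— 2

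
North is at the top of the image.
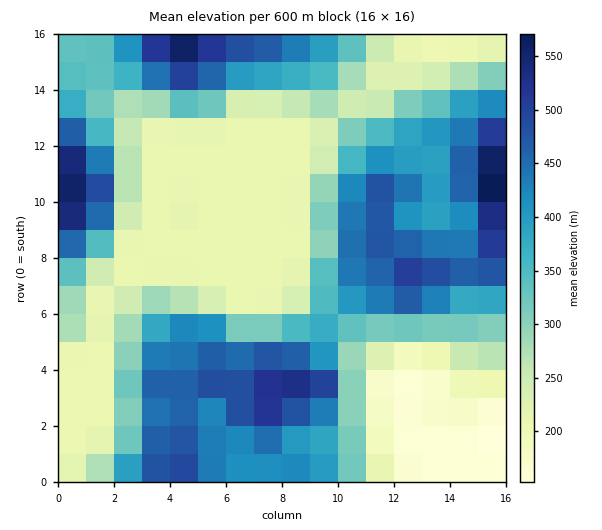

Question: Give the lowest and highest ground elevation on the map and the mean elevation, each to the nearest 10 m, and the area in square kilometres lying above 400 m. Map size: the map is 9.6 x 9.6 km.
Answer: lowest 150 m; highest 590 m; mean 330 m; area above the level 31.2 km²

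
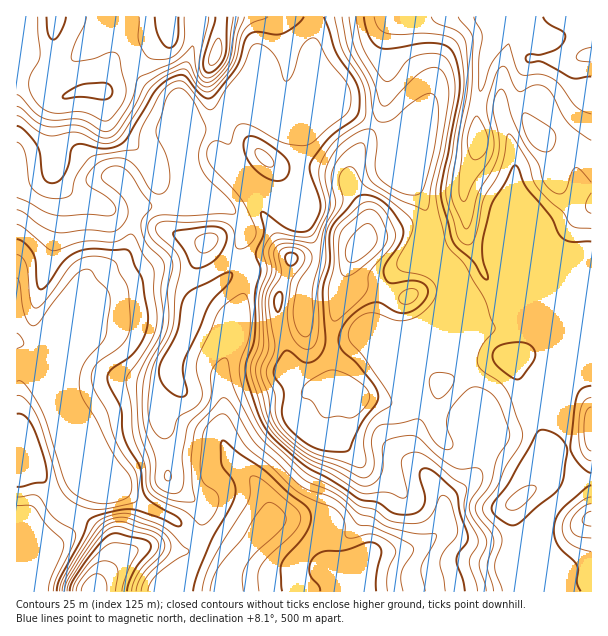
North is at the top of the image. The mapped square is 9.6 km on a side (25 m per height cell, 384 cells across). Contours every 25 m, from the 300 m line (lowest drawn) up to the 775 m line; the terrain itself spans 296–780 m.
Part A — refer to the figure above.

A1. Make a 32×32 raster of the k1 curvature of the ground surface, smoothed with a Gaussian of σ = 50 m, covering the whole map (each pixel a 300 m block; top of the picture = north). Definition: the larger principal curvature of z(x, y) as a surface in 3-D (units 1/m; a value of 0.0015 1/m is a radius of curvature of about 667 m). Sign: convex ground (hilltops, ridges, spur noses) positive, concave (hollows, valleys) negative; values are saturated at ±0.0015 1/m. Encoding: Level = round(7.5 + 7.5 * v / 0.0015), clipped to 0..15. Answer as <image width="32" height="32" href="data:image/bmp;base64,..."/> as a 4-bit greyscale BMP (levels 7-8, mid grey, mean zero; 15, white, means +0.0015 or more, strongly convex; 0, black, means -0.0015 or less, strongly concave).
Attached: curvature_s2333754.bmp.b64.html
<image width="32" height="32" href="data:image/bmp;base64,Qk12AgAAAAAAAHYAAAAoAAAAIAAAACAAAAABAAQAAAAAAAACAAATCwAAEwsAABAAAAAAAAAAAAAAABEREQAiIiIAMzMzAERERABVVVUAZmZmAHd3dwCIiIgAmZmZAKqqqgC7u7sAzMzMAN3d3QDu7u4A////AIjOy4Z6h4iJmHiIiHeaiIiIitrIipeJmYeIiJmaqod4h3jbzsqoiIqplniIh4p4mHiJvJqYqId3qKmZmHiaiLt4y6moiaiId5eJmqiLy4icmrd2i8uZmIiHm5qYiZq5iZuHh2vJeIeImJyZeKiJmYibh4iKuXiIeLzKiIqpiKqLqneImql3iZ3JqHeLmHeanKmHiIyZd3nLiKiJmnd4qHy4iIiMmqiJqomrqYp3eKd8p4iZm5qYiamZmoeKl3mHiaeImYvIeJq6iZh3mZmamIiYiIh42niIyouIh4h4qqh4mXd4d52IePh+d4iIh5iIeKp3eHeNl3j3faeamIeoiIich3d4mrmK+Iy6rMqIuIeIjJeIiIqKl9uMuImpeqiIiHqneIh6qJnPqdqHeIyHiIh5mZmKvMt42qu7uoi7d3iXiIiKnMmbiqd7u5qYu3d3mYiJqomHd4uHeaypmcp3eJmZmYiLmIi4iIq6d3nKiIqYeal2i4ibmrmauHd4zJiKiHmYqbmIqp2YibqHd72oq4h5h6yHd5ipeHiciHeuqNmIiqqriIe4iIiHaqh3n4moiaqqmqhm6HiIh3jId3+Jh5iZiImbePqHiHd5uHd+qZeYeYd5i8r/l4h4i5h3jLm6qnqXiIjKr3aYeJqZh4q4h4iKqId42I+qmIiJmaqql4iI"/>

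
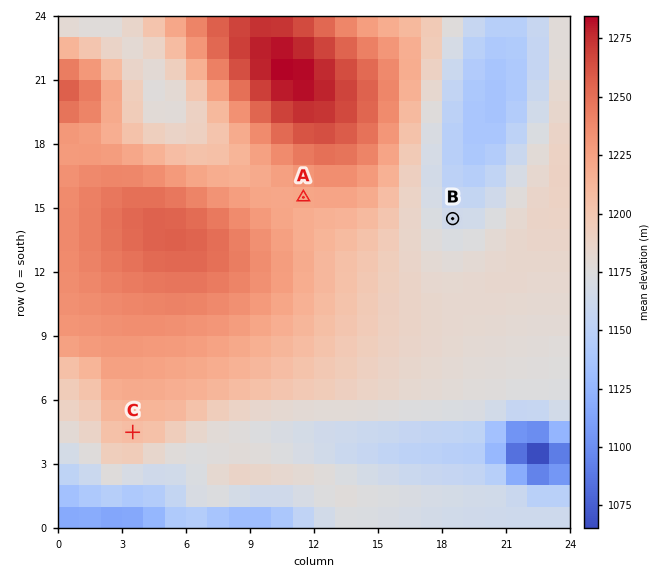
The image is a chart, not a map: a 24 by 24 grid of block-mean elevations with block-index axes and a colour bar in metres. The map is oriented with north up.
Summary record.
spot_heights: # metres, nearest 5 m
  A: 1220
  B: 1165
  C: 1205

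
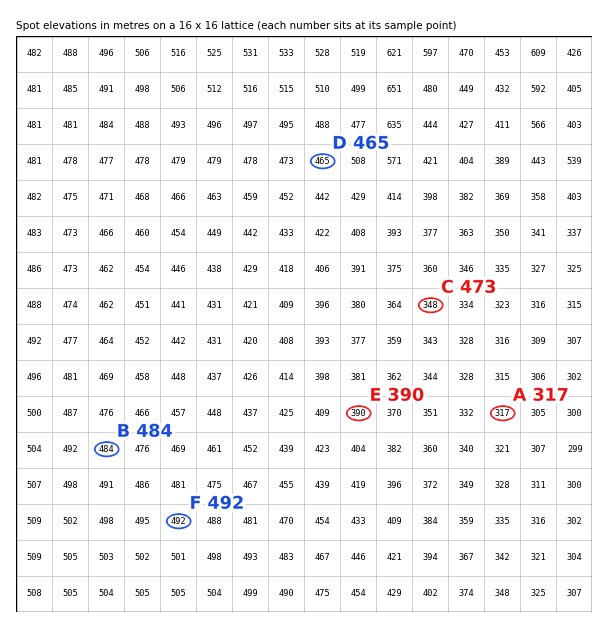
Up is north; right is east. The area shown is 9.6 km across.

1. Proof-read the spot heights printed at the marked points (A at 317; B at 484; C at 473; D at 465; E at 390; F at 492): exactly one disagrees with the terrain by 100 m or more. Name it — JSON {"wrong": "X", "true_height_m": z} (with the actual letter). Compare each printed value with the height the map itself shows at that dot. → {"wrong": "C", "true_height_m": 348}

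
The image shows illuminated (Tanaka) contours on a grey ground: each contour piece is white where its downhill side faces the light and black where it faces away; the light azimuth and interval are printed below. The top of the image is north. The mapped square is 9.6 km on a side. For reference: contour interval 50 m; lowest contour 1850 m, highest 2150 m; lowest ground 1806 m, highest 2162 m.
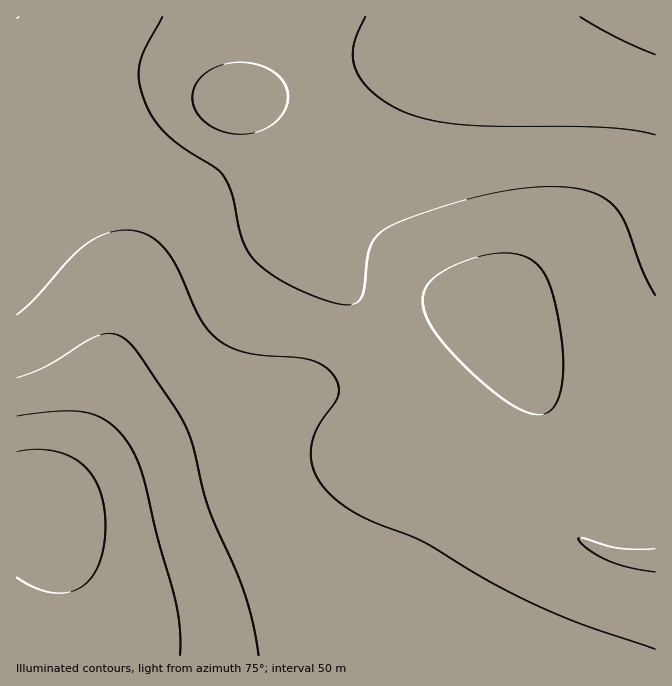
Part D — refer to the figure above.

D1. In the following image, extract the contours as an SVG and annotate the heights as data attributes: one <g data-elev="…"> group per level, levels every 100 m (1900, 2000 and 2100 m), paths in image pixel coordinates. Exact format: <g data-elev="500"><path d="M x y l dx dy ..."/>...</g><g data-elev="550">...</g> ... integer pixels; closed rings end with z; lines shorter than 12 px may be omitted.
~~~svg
<g data-elev="1900"><path d="M17 416l43-5 27 2 11 3 10 6 10 9 9 11 9 15 7 18 14 62 17 58 6 30 0 30"/></g><g data-elev="2000"><path d="M532 414l-20-9-27-20-30-29-21-26-10-18-1-15 5-14 12-10 15-8 17-6 16-5 16-1 11 1 12 3 9 6 7 9 9 18 6 28 5 32 0 25-3 18-6 14-9 7z"/><path d="M17 315l18-17 39-43 18-15 15-7 15-3 13 1 14 4 11 9 11 13 8 15 21 46 9 13 10 9 13 8 17 5 49 5 13 2 14 7 9 8 4 10 0 10-3 7-19 28-4 13-1 12 2 12 5 11 7 11 12 11 28 18 60 25 59 35 49 26 49 20 73 25"/></g><g data-elev="2100"><path d="M231 133l14 1 15-3 12-6 10-10 5-12 1-11-6-12-9-8-9-5-10-3-22-1-20 6-8 6-7 7-3 6-2 9 1 8 4 8 7 8 8 6z"/><path d="M365 17l-8 18-4 12 0 11 3 12 7 12 11 11 14 11 17 8 26 8 31 5 140 2 30 3 23 5"/></g>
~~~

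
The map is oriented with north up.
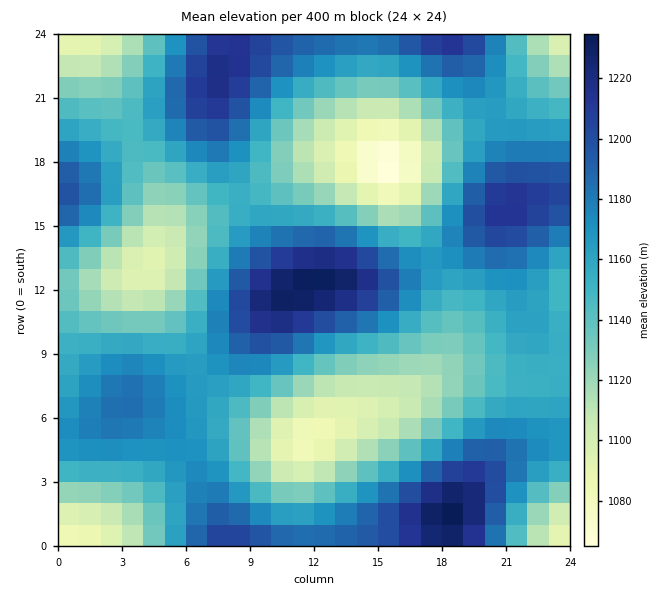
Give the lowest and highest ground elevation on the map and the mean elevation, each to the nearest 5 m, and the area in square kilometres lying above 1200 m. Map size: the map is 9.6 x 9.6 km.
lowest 1060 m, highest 1235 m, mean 1155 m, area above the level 11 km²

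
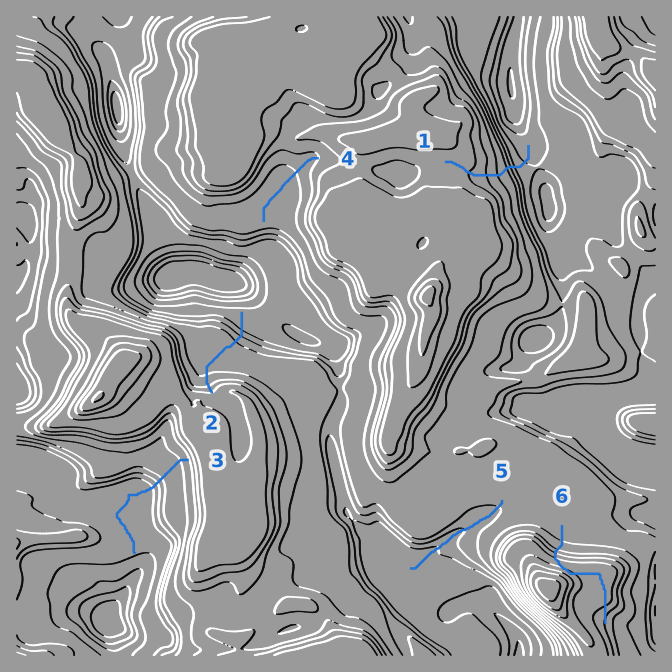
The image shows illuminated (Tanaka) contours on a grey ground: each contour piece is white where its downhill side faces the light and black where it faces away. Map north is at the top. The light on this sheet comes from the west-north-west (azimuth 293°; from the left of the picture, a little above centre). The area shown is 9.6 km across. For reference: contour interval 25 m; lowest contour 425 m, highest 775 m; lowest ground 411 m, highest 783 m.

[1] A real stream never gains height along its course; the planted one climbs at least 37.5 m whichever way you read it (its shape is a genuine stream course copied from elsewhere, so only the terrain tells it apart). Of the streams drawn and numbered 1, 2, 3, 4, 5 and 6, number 6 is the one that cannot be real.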